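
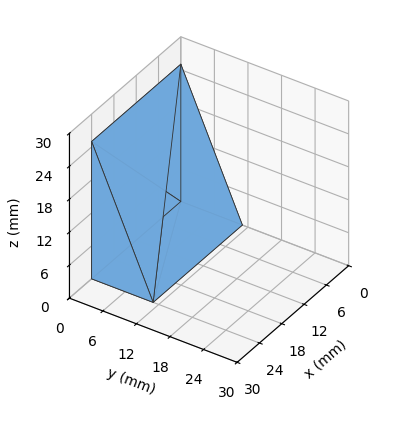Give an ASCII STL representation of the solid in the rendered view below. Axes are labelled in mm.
Reading the render: the shape is a wedge (ramp): 24 × 11 mm base, rising to 25 mm along the y=0 edge and sloping linearly to z=0 at y=11 (dimensions read to the nearest mm from the axis ticks). For the STL, each face is triangulated and given an outward normal.

solid part
  facet normal 0.0000 0.0000 -1.0000
    outer loop
      vertex 24.000 11.000 0.000
      vertex 24.000 0.000 0.000
      vertex 0.000 0.000 0.000
    endloop
  endfacet
  facet normal 0.0000 0.0000 -1.0000
    outer loop
      vertex 0.000 11.000 0.000
      vertex 24.000 11.000 0.000
      vertex 0.000 0.000 0.000
    endloop
  endfacet
  facet normal 0.0000 -1.0000 0.0000
    outer loop
      vertex 0.000 0.000 0.000
      vertex 24.000 0.000 0.000
      vertex 24.000 0.000 25.000
    endloop
  endfacet
  facet normal 0.0000 -1.0000 0.0000
    outer loop
      vertex 0.000 0.000 0.000
      vertex 24.000 0.000 25.000
      vertex 0.000 0.000 25.000
    endloop
  endfacet
  facet normal 0.0000 0.9153 0.4027
    outer loop
      vertex 0.000 0.000 25.000
      vertex 24.000 0.000 25.000
      vertex 24.000 11.000 0.000
    endloop
  endfacet
  facet normal 0.0000 0.9153 0.4027
    outer loop
      vertex 0.000 0.000 25.000
      vertex 24.000 11.000 0.000
      vertex 0.000 11.000 0.000
    endloop
  endfacet
  facet normal -1.0000 0.0000 0.0000
    outer loop
      vertex 0.000 0.000 25.000
      vertex 0.000 11.000 0.000
      vertex 0.000 0.000 0.000
    endloop
  endfacet
  facet normal 1.0000 0.0000 0.0000
    outer loop
      vertex 24.000 0.000 0.000
      vertex 24.000 11.000 0.000
      vertex 24.000 0.000 25.000
    endloop
  endfacet
endsolid part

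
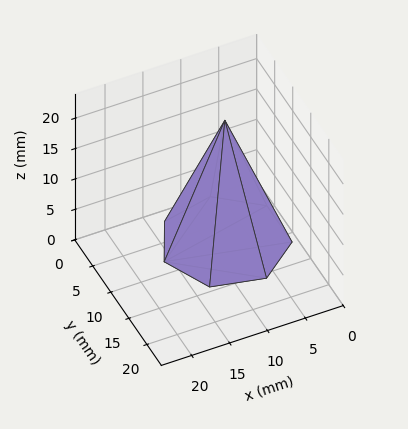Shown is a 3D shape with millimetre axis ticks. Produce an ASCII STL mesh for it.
Reading the render: the shape is a regular 7-sided pyramid, base circumscribed radius ≈ 8 mm, apex at z ≈ 20 mm (dimensions read to the nearest mm from the axis ticks). For the STL, each face is triangulated and given an outward normal.

solid part
  facet normal 0.0000 0.0000 -1.0000
    outer loop
      vertex 6.22 15.80 0.00
      vertex 12.99 14.25 0.00
      vertex 16.00 8.00 0.00
    endloop
  endfacet
  facet normal 0.0000 0.0000 -1.0000
    outer loop
      vertex 0.79 11.47 0.00
      vertex 6.22 15.80 0.00
      vertex 16.00 8.00 0.00
    endloop
  endfacet
  facet normal 0.0000 0.0000 -1.0000
    outer loop
      vertex 0.79 4.53 0.00
      vertex 0.79 11.47 0.00
      vertex 16.00 8.00 0.00
    endloop
  endfacet
  facet normal 0.0000 0.0000 -1.0000
    outer loop
      vertex 6.22 0.20 0.00
      vertex 0.79 4.53 0.00
      vertex 16.00 8.00 0.00
    endloop
  endfacet
  facet normal 0.0000 0.0000 -1.0000
    outer loop
      vertex 12.99 1.75 0.00
      vertex 6.22 0.20 0.00
      vertex 16.00 8.00 0.00
    endloop
  endfacet
  facet normal 0.8476 0.4082 0.3390
    outer loop
      vertex 16.00 8.00 0.00
      vertex 12.99 14.25 0.00
      vertex 8.00 8.00 20.00
    endloop
  endfacet
  facet normal 0.2100 0.9171 0.3390
    outer loop
      vertex 12.99 14.25 0.00
      vertex 6.22 15.80 0.00
      vertex 8.00 8.00 20.00
    endloop
  endfacet
  facet normal -0.5865 0.7355 0.3391
    outer loop
      vertex 6.22 15.80 0.00
      vertex 0.79 11.47 0.00
      vertex 8.00 8.00 20.00
    endloop
  endfacet
  facet normal -0.9407 0.0000 0.3391
    outer loop
      vertex 0.79 11.47 0.00
      vertex 0.79 4.53 0.00
      vertex 8.00 8.00 20.00
    endloop
  endfacet
  facet normal -0.5865 -0.7355 0.3391
    outer loop
      vertex 0.79 4.53 0.00
      vertex 6.22 0.20 0.00
      vertex 8.00 8.00 20.00
    endloop
  endfacet
  facet normal 0.2100 -0.9171 0.3390
    outer loop
      vertex 6.22 0.20 0.00
      vertex 12.99 1.75 0.00
      vertex 8.00 8.00 20.00
    endloop
  endfacet
  facet normal 0.8476 -0.4082 0.3390
    outer loop
      vertex 12.99 1.75 0.00
      vertex 16.00 8.00 0.00
      vertex 8.00 8.00 20.00
    endloop
  endfacet
endsolid part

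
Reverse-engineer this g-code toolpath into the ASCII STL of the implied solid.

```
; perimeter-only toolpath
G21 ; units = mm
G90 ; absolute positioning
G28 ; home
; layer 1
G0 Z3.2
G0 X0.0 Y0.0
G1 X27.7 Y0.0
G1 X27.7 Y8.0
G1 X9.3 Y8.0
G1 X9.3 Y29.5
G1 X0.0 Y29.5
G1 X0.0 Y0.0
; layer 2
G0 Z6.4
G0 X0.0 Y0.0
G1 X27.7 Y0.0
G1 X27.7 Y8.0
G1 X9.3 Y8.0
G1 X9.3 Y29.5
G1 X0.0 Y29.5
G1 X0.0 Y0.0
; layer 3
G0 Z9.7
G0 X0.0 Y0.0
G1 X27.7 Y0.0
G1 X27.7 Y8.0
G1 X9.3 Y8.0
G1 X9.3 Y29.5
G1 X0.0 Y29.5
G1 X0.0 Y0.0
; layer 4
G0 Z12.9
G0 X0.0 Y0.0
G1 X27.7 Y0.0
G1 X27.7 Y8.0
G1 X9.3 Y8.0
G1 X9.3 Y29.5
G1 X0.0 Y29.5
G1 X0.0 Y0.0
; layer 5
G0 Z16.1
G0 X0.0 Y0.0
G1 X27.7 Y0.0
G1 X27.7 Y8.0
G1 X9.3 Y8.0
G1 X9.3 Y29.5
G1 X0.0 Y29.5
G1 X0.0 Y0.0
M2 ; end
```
solid part
  facet normal 0.0000 0.0000 -1.0000
    outer loop
      vertex 27.7 8.0 0.0
      vertex 27.7 0.0 0.0
      vertex 0.0 0.0 0.0
    endloop
  endfacet
  facet normal 0.0000 0.0000 -1.0000
    outer loop
      vertex 9.3 8.0 0.0
      vertex 27.7 8.0 0.0
      vertex 0.0 0.0 0.0
    endloop
  endfacet
  facet normal 0.0000 0.0000 -1.0000
    outer loop
      vertex 9.3 29.5 0.0
      vertex 9.3 8.0 0.0
      vertex 0.0 0.0 0.0
    endloop
  endfacet
  facet normal 0.0000 0.0000 -1.0000
    outer loop
      vertex 0.0 29.5 0.0
      vertex 9.3 29.5 0.0
      vertex 0.0 0.0 0.0
    endloop
  endfacet
  facet normal 0.0000 0.0000 1.0000
    outer loop
      vertex 0.0 0.0 16.1
      vertex 27.7 0.0 16.1
      vertex 27.7 8.0 16.1
    endloop
  endfacet
  facet normal 0.0000 0.0000 1.0000
    outer loop
      vertex 0.0 0.0 16.1
      vertex 27.7 8.0 16.1
      vertex 9.3 8.0 16.1
    endloop
  endfacet
  facet normal 0.0000 0.0000 1.0000
    outer loop
      vertex 0.0 0.0 16.1
      vertex 9.3 8.0 16.1
      vertex 9.3 29.5 16.1
    endloop
  endfacet
  facet normal 0.0000 0.0000 1.0000
    outer loop
      vertex 0.0 0.0 16.1
      vertex 9.3 29.5 16.1
      vertex 0.0 29.5 16.1
    endloop
  endfacet
  facet normal 0.0000 -1.0000 0.0000
    outer loop
      vertex 0.0 0.0 0.0
      vertex 27.7 0.0 0.0
      vertex 27.7 0.0 16.1
    endloop
  endfacet
  facet normal 0.0000 -1.0000 0.0000
    outer loop
      vertex 0.0 0.0 0.0
      vertex 27.7 0.0 16.1
      vertex 0.0 0.0 16.1
    endloop
  endfacet
  facet normal 1.0000 0.0000 0.0000
    outer loop
      vertex 27.7 0.0 0.0
      vertex 27.7 8.0 0.0
      vertex 27.7 8.0 16.1
    endloop
  endfacet
  facet normal 1.0000 0.0000 0.0000
    outer loop
      vertex 27.7 0.0 0.0
      vertex 27.7 8.0 16.1
      vertex 27.7 0.0 16.1
    endloop
  endfacet
  facet normal 0.0000 1.0000 0.0000
    outer loop
      vertex 27.7 8.0 0.0
      vertex 9.3 8.0 0.0
      vertex 9.3 8.0 16.1
    endloop
  endfacet
  facet normal 0.0000 1.0000 0.0000
    outer loop
      vertex 27.7 8.0 0.0
      vertex 9.3 8.0 16.1
      vertex 27.7 8.0 16.1
    endloop
  endfacet
  facet normal 1.0000 0.0000 0.0000
    outer loop
      vertex 9.3 8.0 0.0
      vertex 9.3 29.5 0.0
      vertex 9.3 29.5 16.1
    endloop
  endfacet
  facet normal 1.0000 0.0000 0.0000
    outer loop
      vertex 9.3 8.0 0.0
      vertex 9.3 29.5 16.1
      vertex 9.3 8.0 16.1
    endloop
  endfacet
  facet normal 0.0000 1.0000 0.0000
    outer loop
      vertex 9.3 29.5 0.0
      vertex 0.0 29.5 0.0
      vertex 0.0 29.5 16.1
    endloop
  endfacet
  facet normal 0.0000 1.0000 0.0000
    outer loop
      vertex 9.3 29.5 0.0
      vertex 0.0 29.5 16.1
      vertex 9.3 29.5 16.1
    endloop
  endfacet
  facet normal -1.0000 0.0000 0.0000
    outer loop
      vertex 0.0 29.5 0.0
      vertex 0.0 0.0 0.0
      vertex 0.0 0.0 16.1
    endloop
  endfacet
  facet normal -1.0000 0.0000 0.0000
    outer loop
      vertex 0.0 29.5 0.0
      vertex 0.0 0.0 16.1
      vertex 0.0 29.5 16.1
    endloop
  endfacet
endsolid part

The G0 Z moves step by Δz≈3.2 mm. Every layer's G1 loop is the same polygon, so the solid is a straight extrusion of it from z=0 to z≈16.1. Closing with flat bottom and top caps and triangulating gives 20 facets — an L-shaped prism: outer 27.7 × 29.5 mm, arm thicknesses ≈ 8 mm (horizontal) and 9.3 mm (vertical), extruded 16.1 mm in z.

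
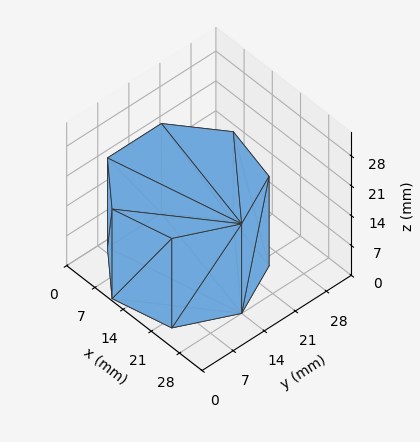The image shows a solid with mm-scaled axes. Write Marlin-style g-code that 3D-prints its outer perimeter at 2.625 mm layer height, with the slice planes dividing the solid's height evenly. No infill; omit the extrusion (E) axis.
Reading the render: the shape is a regular 7-sided prism (a cylinder approximated with 7 flat sides), circumscribed radius ≈ 14 mm, height ≈ 21 mm (dimensions read to the nearest mm from the axis ticks). For the g-code, the solid's height is divided into equal slices at the stated Δz and each level perimeter traced with G1 moves after a G0 lift.

; perimeter-only toolpath
G21 ; units = mm
G90 ; absolute positioning
G28 ; home
; layer 1
G0 Z2.625
G0 X28.000 Y14.000
G1 X22.729 Y24.946
G1 X10.885 Y27.649
G1 X1.386 Y20.074
G1 X1.386 Y7.926
G1 X10.885 Y0.351
G1 X22.729 Y3.054
G1 X28.000 Y14.000
; layer 2
G0 Z5.250
G0 X28.000 Y14.000
G1 X22.729 Y24.946
G1 X10.885 Y27.649
G1 X1.386 Y20.074
G1 X1.386 Y7.926
G1 X10.885 Y0.351
G1 X22.729 Y3.054
G1 X28.000 Y14.000
; layer 3
G0 Z7.875
G0 X28.000 Y14.000
G1 X22.729 Y24.946
G1 X10.885 Y27.649
G1 X1.386 Y20.074
G1 X1.386 Y7.926
G1 X10.885 Y0.351
G1 X22.729 Y3.054
G1 X28.000 Y14.000
; layer 4
G0 Z10.500
G0 X28.000 Y14.000
G1 X22.729 Y24.946
G1 X10.885 Y27.649
G1 X1.386 Y20.074
G1 X1.386 Y7.926
G1 X10.885 Y0.351
G1 X22.729 Y3.054
G1 X28.000 Y14.000
; layer 5
G0 Z13.125
G0 X28.000 Y14.000
G1 X22.729 Y24.946
G1 X10.885 Y27.649
G1 X1.386 Y20.074
G1 X1.386 Y7.926
G1 X10.885 Y0.351
G1 X22.729 Y3.054
G1 X28.000 Y14.000
; layer 6
G0 Z15.750
G0 X28.000 Y14.000
G1 X22.729 Y24.946
G1 X10.885 Y27.649
G1 X1.386 Y20.074
G1 X1.386 Y7.926
G1 X10.885 Y0.351
G1 X22.729 Y3.054
G1 X28.000 Y14.000
; layer 7
G0 Z18.375
G0 X28.000 Y14.000
G1 X22.729 Y24.946
G1 X10.885 Y27.649
G1 X1.386 Y20.074
G1 X1.386 Y7.926
G1 X10.885 Y0.351
G1 X22.729 Y3.054
G1 X28.000 Y14.000
; layer 8
G0 Z21.000
G0 X28.000 Y14.000
G1 X22.729 Y24.946
G1 X10.885 Y27.649
G1 X1.386 Y20.074
G1 X1.386 Y7.926
G1 X10.885 Y0.351
G1 X22.729 Y3.054
G1 X28.000 Y14.000
M2 ; end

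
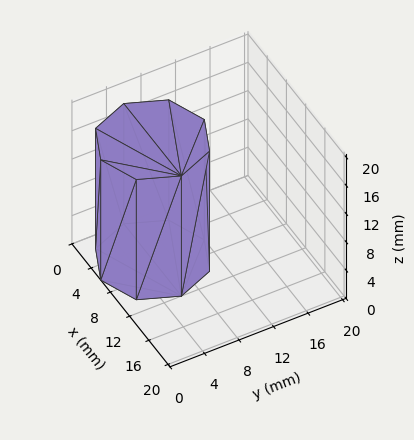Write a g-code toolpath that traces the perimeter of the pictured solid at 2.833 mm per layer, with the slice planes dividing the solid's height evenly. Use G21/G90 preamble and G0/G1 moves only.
Reading the render: the shape is a regular 8-sided prism (a cylinder approximated with 8 flat sides), circumscribed radius ≈ 6 mm, height ≈ 17 mm (dimensions read to the nearest mm from the axis ticks). For the g-code, the solid's height is divided into equal slices at the stated Δz and each level perimeter traced with G1 moves after a G0 lift.

; perimeter-only toolpath
G21 ; units = mm
G90 ; absolute positioning
G28 ; home
; layer 1
G0 Z2.833
G0 X12.000 Y6.000
G1 X10.243 Y10.243
G1 X6.000 Y12.000
G1 X1.757 Y10.243
G1 X0.000 Y6.000
G1 X1.757 Y1.757
G1 X6.000 Y0.000
G1 X10.243 Y1.757
G1 X12.000 Y6.000
; layer 2
G0 Z5.667
G0 X12.000 Y6.000
G1 X10.243 Y10.243
G1 X6.000 Y12.000
G1 X1.757 Y10.243
G1 X0.000 Y6.000
G1 X1.757 Y1.757
G1 X6.000 Y0.000
G1 X10.243 Y1.757
G1 X12.000 Y6.000
; layer 3
G0 Z8.500
G0 X12.000 Y6.000
G1 X10.243 Y10.243
G1 X6.000 Y12.000
G1 X1.757 Y10.243
G1 X0.000 Y6.000
G1 X1.757 Y1.757
G1 X6.000 Y0.000
G1 X10.243 Y1.757
G1 X12.000 Y6.000
; layer 4
G0 Z11.333
G0 X12.000 Y6.000
G1 X10.243 Y10.243
G1 X6.000 Y12.000
G1 X1.757 Y10.243
G1 X0.000 Y6.000
G1 X1.757 Y1.757
G1 X6.000 Y0.000
G1 X10.243 Y1.757
G1 X12.000 Y6.000
; layer 5
G0 Z14.167
G0 X12.000 Y6.000
G1 X10.243 Y10.243
G1 X6.000 Y12.000
G1 X1.757 Y10.243
G1 X0.000 Y6.000
G1 X1.757 Y1.757
G1 X6.000 Y0.000
G1 X10.243 Y1.757
G1 X12.000 Y6.000
; layer 6
G0 Z17.000
G0 X12.000 Y6.000
G1 X10.243 Y10.243
G1 X6.000 Y12.000
G1 X1.757 Y10.243
G1 X0.000 Y6.000
G1 X1.757 Y1.757
G1 X6.000 Y0.000
G1 X10.243 Y1.757
G1 X12.000 Y6.000
M2 ; end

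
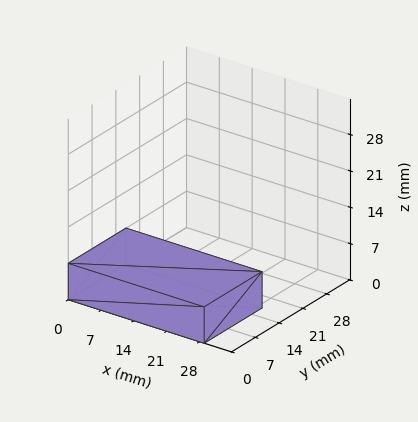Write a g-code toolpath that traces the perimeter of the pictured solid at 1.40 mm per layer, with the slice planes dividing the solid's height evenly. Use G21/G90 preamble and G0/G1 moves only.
Reading the render: the shape is a rectangular box, roughly 29 × 17 mm footprint and 7 mm tall (dimensions read to the nearest mm from the axis ticks). For the g-code, the solid's height is divided into equal slices at the stated Δz and each level perimeter traced with G1 moves after a G0 lift.

; perimeter-only toolpath
G21 ; units = mm
G90 ; absolute positioning
G28 ; home
; layer 1
G0 Z1.40
G0 X0.00 Y0.00
G1 X29.00 Y0.00
G1 X29.00 Y17.00
G1 X0.00 Y17.00
G1 X0.00 Y0.00
; layer 2
G0 Z2.80
G0 X0.00 Y0.00
G1 X29.00 Y0.00
G1 X29.00 Y17.00
G1 X0.00 Y17.00
G1 X0.00 Y0.00
; layer 3
G0 Z4.20
G0 X0.00 Y0.00
G1 X29.00 Y0.00
G1 X29.00 Y17.00
G1 X0.00 Y17.00
G1 X0.00 Y0.00
; layer 4
G0 Z5.60
G0 X0.00 Y0.00
G1 X29.00 Y0.00
G1 X29.00 Y17.00
G1 X0.00 Y17.00
G1 X0.00 Y0.00
; layer 5
G0 Z7.00
G0 X0.00 Y0.00
G1 X29.00 Y0.00
G1 X29.00 Y17.00
G1 X0.00 Y17.00
G1 X0.00 Y0.00
M2 ; end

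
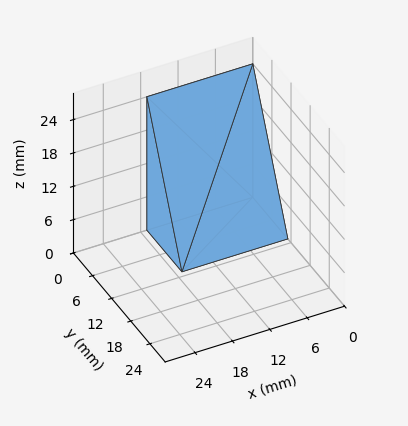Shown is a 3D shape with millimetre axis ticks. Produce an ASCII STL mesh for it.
Reading the render: the shape is a wedge (ramp): 17 × 11 mm base, rising to 24 mm along the y=0 edge and sloping linearly to z=0 at y=11 (dimensions read to the nearest mm from the axis ticks). For the STL, each face is triangulated and given an outward normal.

solid part
  facet normal 0.0000 0.0000 -1.0000
    outer loop
      vertex 17.0 11.0 0.0
      vertex 17.0 0.0 0.0
      vertex 0.0 0.0 0.0
    endloop
  endfacet
  facet normal 0.0000 0.0000 -1.0000
    outer loop
      vertex 0.0 11.0 0.0
      vertex 17.0 11.0 0.0
      vertex 0.0 0.0 0.0
    endloop
  endfacet
  facet normal 0.0000 -1.0000 0.0000
    outer loop
      vertex 0.0 0.0 0.0
      vertex 17.0 0.0 0.0
      vertex 17.0 0.0 24.0
    endloop
  endfacet
  facet normal 0.0000 -1.0000 0.0000
    outer loop
      vertex 0.0 0.0 0.0
      vertex 17.0 0.0 24.0
      vertex 0.0 0.0 24.0
    endloop
  endfacet
  facet normal 0.0000 0.9091 0.4167
    outer loop
      vertex 0.0 0.0 24.0
      vertex 17.0 0.0 24.0
      vertex 17.0 11.0 0.0
    endloop
  endfacet
  facet normal 0.0000 0.9091 0.4167
    outer loop
      vertex 0.0 0.0 24.0
      vertex 17.0 11.0 0.0
      vertex 0.0 11.0 0.0
    endloop
  endfacet
  facet normal -1.0000 0.0000 0.0000
    outer loop
      vertex 0.0 0.0 24.0
      vertex 0.0 11.0 0.0
      vertex 0.0 0.0 0.0
    endloop
  endfacet
  facet normal 1.0000 0.0000 0.0000
    outer loop
      vertex 17.0 0.0 0.0
      vertex 17.0 11.0 0.0
      vertex 17.0 0.0 24.0
    endloop
  endfacet
endsolid part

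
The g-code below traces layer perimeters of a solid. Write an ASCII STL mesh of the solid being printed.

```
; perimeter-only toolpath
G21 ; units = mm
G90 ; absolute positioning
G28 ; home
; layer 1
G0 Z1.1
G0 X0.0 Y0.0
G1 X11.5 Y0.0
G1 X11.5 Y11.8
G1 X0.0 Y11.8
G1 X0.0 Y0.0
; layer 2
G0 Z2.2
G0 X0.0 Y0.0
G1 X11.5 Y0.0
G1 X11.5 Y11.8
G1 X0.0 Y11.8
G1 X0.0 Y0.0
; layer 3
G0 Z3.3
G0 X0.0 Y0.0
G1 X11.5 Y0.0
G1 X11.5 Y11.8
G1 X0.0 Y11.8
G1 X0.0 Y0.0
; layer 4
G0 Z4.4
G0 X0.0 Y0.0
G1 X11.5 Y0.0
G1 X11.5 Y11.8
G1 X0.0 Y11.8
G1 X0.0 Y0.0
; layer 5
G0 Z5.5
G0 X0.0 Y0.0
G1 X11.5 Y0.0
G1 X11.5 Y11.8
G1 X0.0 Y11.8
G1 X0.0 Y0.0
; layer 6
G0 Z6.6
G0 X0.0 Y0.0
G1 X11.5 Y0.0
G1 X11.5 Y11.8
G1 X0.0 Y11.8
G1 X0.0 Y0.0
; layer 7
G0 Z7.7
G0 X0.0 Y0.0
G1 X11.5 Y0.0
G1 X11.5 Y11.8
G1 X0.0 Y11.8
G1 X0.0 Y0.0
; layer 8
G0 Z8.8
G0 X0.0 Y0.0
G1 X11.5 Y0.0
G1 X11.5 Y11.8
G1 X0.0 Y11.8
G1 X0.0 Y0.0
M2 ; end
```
solid part
  facet normal 0.0000 0.0000 -1.0000
    outer loop
      vertex 11.5 11.8 0.0
      vertex 11.5 0.0 0.0
      vertex 0.0 0.0 0.0
    endloop
  endfacet
  facet normal 0.0000 0.0000 -1.0000
    outer loop
      vertex 0.0 11.8 0.0
      vertex 11.5 11.8 0.0
      vertex 0.0 0.0 0.0
    endloop
  endfacet
  facet normal 0.0000 0.0000 1.0000
    outer loop
      vertex 0.0 0.0 8.8
      vertex 11.5 0.0 8.8
      vertex 11.5 11.8 8.8
    endloop
  endfacet
  facet normal 0.0000 0.0000 1.0000
    outer loop
      vertex 0.0 0.0 8.8
      vertex 11.5 11.8 8.8
      vertex 0.0 11.8 8.8
    endloop
  endfacet
  facet normal 0.0000 -1.0000 0.0000
    outer loop
      vertex 0.0 0.0 0.0
      vertex 11.5 0.0 0.0
      vertex 11.5 0.0 8.8
    endloop
  endfacet
  facet normal 0.0000 -1.0000 0.0000
    outer loop
      vertex 0.0 0.0 0.0
      vertex 11.5 0.0 8.8
      vertex 0.0 0.0 8.8
    endloop
  endfacet
  facet normal 0.0000 1.0000 0.0000
    outer loop
      vertex 11.5 11.8 8.8
      vertex 11.5 11.8 0.0
      vertex 0.0 11.8 0.0
    endloop
  endfacet
  facet normal 0.0000 1.0000 0.0000
    outer loop
      vertex 0.0 11.8 8.8
      vertex 11.5 11.8 8.8
      vertex 0.0 11.8 0.0
    endloop
  endfacet
  facet normal -1.0000 0.0000 0.0000
    outer loop
      vertex 0.0 11.8 8.8
      vertex 0.0 11.8 0.0
      vertex 0.0 0.0 0.0
    endloop
  endfacet
  facet normal -1.0000 0.0000 0.0000
    outer loop
      vertex 0.0 0.0 8.8
      vertex 0.0 11.8 8.8
      vertex 0.0 0.0 0.0
    endloop
  endfacet
  facet normal 1.0000 0.0000 0.0000
    outer loop
      vertex 11.5 0.0 0.0
      vertex 11.5 11.8 0.0
      vertex 11.5 11.8 8.8
    endloop
  endfacet
  facet normal 1.0000 0.0000 0.0000
    outer loop
      vertex 11.5 0.0 0.0
      vertex 11.5 11.8 8.8
      vertex 11.5 0.0 8.8
    endloop
  endfacet
endsolid part

The G0 Z moves step by Δz≈1.1 mm. Every layer's G1 loop is the same polygon, so the solid is a straight extrusion of it from z=0 to z≈8.8. Closing with flat bottom and top caps and triangulating gives 12 facets — a rectangular box, roughly 11.5 × 11.8 mm footprint and 8.8 mm tall.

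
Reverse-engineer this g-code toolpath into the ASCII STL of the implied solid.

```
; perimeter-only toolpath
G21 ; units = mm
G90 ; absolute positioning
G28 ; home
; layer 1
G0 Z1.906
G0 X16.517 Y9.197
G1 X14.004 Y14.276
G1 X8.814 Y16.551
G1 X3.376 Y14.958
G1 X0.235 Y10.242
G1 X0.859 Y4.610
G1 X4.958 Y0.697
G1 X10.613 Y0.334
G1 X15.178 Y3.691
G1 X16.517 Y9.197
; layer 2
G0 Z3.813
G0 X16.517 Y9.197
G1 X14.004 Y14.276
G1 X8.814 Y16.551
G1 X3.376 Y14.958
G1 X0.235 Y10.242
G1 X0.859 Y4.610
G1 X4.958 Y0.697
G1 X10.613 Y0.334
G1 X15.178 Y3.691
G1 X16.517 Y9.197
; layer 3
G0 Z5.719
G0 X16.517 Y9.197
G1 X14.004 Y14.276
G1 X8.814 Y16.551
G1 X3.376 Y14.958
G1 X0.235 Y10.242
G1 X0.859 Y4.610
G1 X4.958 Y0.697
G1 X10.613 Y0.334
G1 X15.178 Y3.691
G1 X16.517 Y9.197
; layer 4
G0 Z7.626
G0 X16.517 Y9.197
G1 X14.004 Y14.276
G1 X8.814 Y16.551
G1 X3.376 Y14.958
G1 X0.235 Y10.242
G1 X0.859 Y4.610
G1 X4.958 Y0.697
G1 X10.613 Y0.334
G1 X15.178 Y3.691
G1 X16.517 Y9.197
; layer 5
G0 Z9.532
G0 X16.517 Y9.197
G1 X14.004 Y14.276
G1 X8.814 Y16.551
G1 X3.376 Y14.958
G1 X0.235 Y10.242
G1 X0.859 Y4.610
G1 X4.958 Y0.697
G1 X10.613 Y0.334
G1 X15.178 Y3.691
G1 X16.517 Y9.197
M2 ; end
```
solid part
  facet normal 0.0000 0.0000 -1.0000
    outer loop
      vertex 8.814 16.551 0.000
      vertex 14.004 14.276 0.000
      vertex 16.517 9.197 0.000
    endloop
  endfacet
  facet normal 0.0000 0.0000 -1.0000
    outer loop
      vertex 3.376 14.958 0.000
      vertex 8.814 16.551 0.000
      vertex 16.517 9.197 0.000
    endloop
  endfacet
  facet normal 0.0000 0.0000 -1.0000
    outer loop
      vertex 0.235 10.242 0.000
      vertex 3.376 14.958 0.000
      vertex 16.517 9.197 0.000
    endloop
  endfacet
  facet normal 0.0000 0.0000 -1.0000
    outer loop
      vertex 0.859 4.610 0.000
      vertex 0.235 10.242 0.000
      vertex 16.517 9.197 0.000
    endloop
  endfacet
  facet normal 0.0000 0.0000 -1.0000
    outer loop
      vertex 4.958 0.697 0.000
      vertex 0.859 4.610 0.000
      vertex 16.517 9.197 0.000
    endloop
  endfacet
  facet normal 0.0000 0.0000 -1.0000
    outer loop
      vertex 10.613 0.334 0.000
      vertex 4.958 0.697 0.000
      vertex 16.517 9.197 0.000
    endloop
  endfacet
  facet normal 0.0000 0.0000 -1.0000
    outer loop
      vertex 15.178 3.691 0.000
      vertex 10.613 0.334 0.000
      vertex 16.517 9.197 0.000
    endloop
  endfacet
  facet normal 0.0000 0.0000 1.0000
    outer loop
      vertex 16.517 9.197 9.532
      vertex 14.004 14.276 9.532
      vertex 8.814 16.551 9.532
    endloop
  endfacet
  facet normal 0.0000 0.0000 1.0000
    outer loop
      vertex 16.517 9.197 9.532
      vertex 8.814 16.551 9.532
      vertex 3.376 14.958 9.532
    endloop
  endfacet
  facet normal 0.0000 0.0000 1.0000
    outer loop
      vertex 16.517 9.197 9.532
      vertex 3.376 14.958 9.532
      vertex 0.235 10.242 9.532
    endloop
  endfacet
  facet normal 0.0000 0.0000 1.0000
    outer loop
      vertex 16.517 9.197 9.532
      vertex 0.235 10.242 9.532
      vertex 0.859 4.610 9.532
    endloop
  endfacet
  facet normal 0.0000 0.0000 1.0000
    outer loop
      vertex 16.517 9.197 9.532
      vertex 0.859 4.610 9.532
      vertex 4.958 0.697 9.532
    endloop
  endfacet
  facet normal 0.0000 0.0000 1.0000
    outer loop
      vertex 16.517 9.197 9.532
      vertex 4.958 0.697 9.532
      vertex 10.613 0.334 9.532
    endloop
  endfacet
  facet normal 0.0000 0.0000 1.0000
    outer loop
      vertex 16.517 9.197 9.532
      vertex 10.613 0.334 9.532
      vertex 15.178 3.691 9.532
    endloop
  endfacet
  facet normal 0.8963 0.4435 0.0000
    outer loop
      vertex 16.517 9.197 0.000
      vertex 14.004 14.276 0.000
      vertex 14.004 14.276 9.532
    endloop
  endfacet
  facet normal 0.8963 0.4435 0.0000
    outer loop
      vertex 16.517 9.197 0.000
      vertex 14.004 14.276 9.532
      vertex 16.517 9.197 9.532
    endloop
  endfacet
  facet normal 0.4015 0.9159 0.0000
    outer loop
      vertex 14.004 14.276 0.000
      vertex 8.814 16.551 0.000
      vertex 8.814 16.551 9.532
    endloop
  endfacet
  facet normal 0.4015 0.9159 0.0000
    outer loop
      vertex 14.004 14.276 0.000
      vertex 8.814 16.551 9.532
      vertex 14.004 14.276 9.532
    endloop
  endfacet
  facet normal -0.2811 0.9597 0.0000
    outer loop
      vertex 8.814 16.551 0.000
      vertex 3.376 14.958 0.000
      vertex 3.376 14.958 9.532
    endloop
  endfacet
  facet normal -0.2811 0.9597 0.0000
    outer loop
      vertex 8.814 16.551 0.000
      vertex 3.376 14.958 9.532
      vertex 8.814 16.551 9.532
    endloop
  endfacet
  facet normal -0.8323 0.5543 0.0000
    outer loop
      vertex 3.376 14.958 0.000
      vertex 0.235 10.242 0.000
      vertex 0.235 10.242 9.532
    endloop
  endfacet
  facet normal -0.8323 0.5543 0.0000
    outer loop
      vertex 3.376 14.958 0.000
      vertex 0.235 10.242 9.532
      vertex 3.376 14.958 9.532
    endloop
  endfacet
  facet normal -0.9939 -0.1101 0.0000
    outer loop
      vertex 0.235 10.242 0.000
      vertex 0.859 4.610 0.000
      vertex 0.859 4.610 9.532
    endloop
  endfacet
  facet normal -0.9939 -0.1101 0.0000
    outer loop
      vertex 0.235 10.242 0.000
      vertex 0.859 4.610 9.532
      vertex 0.235 10.242 9.532
    endloop
  endfacet
  facet normal -0.6905 -0.7233 0.0000
    outer loop
      vertex 0.859 4.610 0.000
      vertex 4.958 0.697 0.000
      vertex 4.958 0.697 9.532
    endloop
  endfacet
  facet normal -0.6905 -0.7233 0.0000
    outer loop
      vertex 0.859 4.610 0.000
      vertex 4.958 0.697 9.532
      vertex 0.859 4.610 9.532
    endloop
  endfacet
  facet normal -0.0641 -0.9979 0.0000
    outer loop
      vertex 4.958 0.697 0.000
      vertex 10.613 0.334 0.000
      vertex 10.613 0.334 9.532
    endloop
  endfacet
  facet normal -0.0641 -0.9979 0.0000
    outer loop
      vertex 4.958 0.697 0.000
      vertex 10.613 0.334 9.532
      vertex 4.958 0.697 9.532
    endloop
  endfacet
  facet normal 0.5924 -0.8056 0.0000
    outer loop
      vertex 10.613 0.334 0.000
      vertex 15.178 3.691 0.000
      vertex 15.178 3.691 9.532
    endloop
  endfacet
  facet normal 0.5924 -0.8056 0.0000
    outer loop
      vertex 10.613 0.334 0.000
      vertex 15.178 3.691 9.532
      vertex 10.613 0.334 9.532
    endloop
  endfacet
  facet normal 0.9717 -0.2363 0.0000
    outer loop
      vertex 15.178 3.691 0.000
      vertex 16.517 9.197 0.000
      vertex 16.517 9.197 9.532
    endloop
  endfacet
  facet normal 0.9717 -0.2363 0.0000
    outer loop
      vertex 15.178 3.691 0.000
      vertex 16.517 9.197 9.532
      vertex 15.178 3.691 9.532
    endloop
  endfacet
endsolid part

The G0 Z moves step by Δz≈1.906 mm. Every layer's G1 loop is the same polygon, so the solid is a straight extrusion of it from z=0 to z≈9.53. Closing with flat bottom and top caps and triangulating gives 32 facets — a regular 9-sided prism (a cylinder approximated with 9 flat sides), circumscribed radius ≈ 8.28 mm, height ≈ 9.53 mm.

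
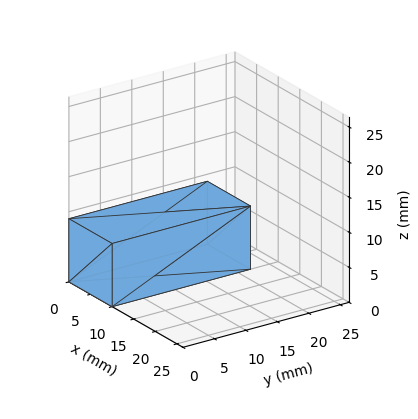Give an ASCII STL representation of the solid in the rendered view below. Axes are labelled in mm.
Reading the render: the shape is a rectangular box, roughly 10 × 22 mm footprint and 9 mm tall (dimensions read to the nearest mm from the axis ticks). For the STL, each face is triangulated and given an outward normal.

solid part
  facet normal 0.0000 0.0000 -1.0000
    outer loop
      vertex 10.000 22.000 0.000
      vertex 10.000 0.000 0.000
      vertex 0.000 0.000 0.000
    endloop
  endfacet
  facet normal 0.0000 0.0000 -1.0000
    outer loop
      vertex 0.000 22.000 0.000
      vertex 10.000 22.000 0.000
      vertex 0.000 0.000 0.000
    endloop
  endfacet
  facet normal 0.0000 0.0000 1.0000
    outer loop
      vertex 0.000 0.000 9.000
      vertex 10.000 0.000 9.000
      vertex 10.000 22.000 9.000
    endloop
  endfacet
  facet normal 0.0000 0.0000 1.0000
    outer loop
      vertex 0.000 0.000 9.000
      vertex 10.000 22.000 9.000
      vertex 0.000 22.000 9.000
    endloop
  endfacet
  facet normal 0.0000 -1.0000 0.0000
    outer loop
      vertex 0.000 0.000 0.000
      vertex 10.000 0.000 0.000
      vertex 10.000 0.000 9.000
    endloop
  endfacet
  facet normal 0.0000 -1.0000 0.0000
    outer loop
      vertex 0.000 0.000 0.000
      vertex 10.000 0.000 9.000
      vertex 0.000 0.000 9.000
    endloop
  endfacet
  facet normal 0.0000 1.0000 0.0000
    outer loop
      vertex 10.000 22.000 9.000
      vertex 10.000 22.000 0.000
      vertex 0.000 22.000 0.000
    endloop
  endfacet
  facet normal 0.0000 1.0000 0.0000
    outer loop
      vertex 0.000 22.000 9.000
      vertex 10.000 22.000 9.000
      vertex 0.000 22.000 0.000
    endloop
  endfacet
  facet normal -1.0000 0.0000 0.0000
    outer loop
      vertex 0.000 22.000 9.000
      vertex 0.000 22.000 0.000
      vertex 0.000 0.000 0.000
    endloop
  endfacet
  facet normal -1.0000 0.0000 0.0000
    outer loop
      vertex 0.000 0.000 9.000
      vertex 0.000 22.000 9.000
      vertex 0.000 0.000 0.000
    endloop
  endfacet
  facet normal 1.0000 0.0000 0.0000
    outer loop
      vertex 10.000 0.000 0.000
      vertex 10.000 22.000 0.000
      vertex 10.000 22.000 9.000
    endloop
  endfacet
  facet normal 1.0000 0.0000 0.0000
    outer loop
      vertex 10.000 0.000 0.000
      vertex 10.000 22.000 9.000
      vertex 10.000 0.000 9.000
    endloop
  endfacet
endsolid part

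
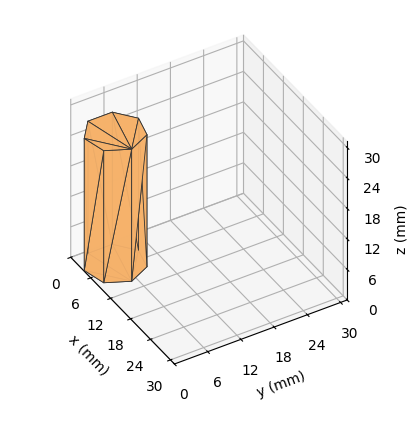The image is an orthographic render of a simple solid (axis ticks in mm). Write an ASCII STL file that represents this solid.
Reading the render: the shape is a regular 7-sided prism (a cylinder approximated with 7 flat sides), circumscribed radius ≈ 5 mm, height ≈ 26 mm (dimensions read to the nearest mm from the axis ticks). For the STL, each face is triangulated and given an outward normal.

solid part
  facet normal 0.0000 0.0000 -1.0000
    outer loop
      vertex 3.9 9.9 0.0
      vertex 8.1 8.9 0.0
      vertex 10.0 5.0 0.0
    endloop
  endfacet
  facet normal 0.0000 0.0000 -1.0000
    outer loop
      vertex 0.5 7.2 0.0
      vertex 3.9 9.9 0.0
      vertex 10.0 5.0 0.0
    endloop
  endfacet
  facet normal 0.0000 0.0000 -1.0000
    outer loop
      vertex 0.5 2.8 0.0
      vertex 0.5 7.2 0.0
      vertex 10.0 5.0 0.0
    endloop
  endfacet
  facet normal 0.0000 0.0000 -1.0000
    outer loop
      vertex 3.9 0.1 0.0
      vertex 0.5 2.8 0.0
      vertex 10.0 5.0 0.0
    endloop
  endfacet
  facet normal 0.0000 0.0000 -1.0000
    outer loop
      vertex 8.1 1.1 0.0
      vertex 3.9 0.1 0.0
      vertex 10.0 5.0 0.0
    endloop
  endfacet
  facet normal 0.0000 0.0000 1.0000
    outer loop
      vertex 10.0 5.0 26.0
      vertex 8.1 8.9 26.0
      vertex 3.9 9.9 26.0
    endloop
  endfacet
  facet normal 0.0000 0.0000 1.0000
    outer loop
      vertex 10.0 5.0 26.0
      vertex 3.9 9.9 26.0
      vertex 0.5 7.2 26.0
    endloop
  endfacet
  facet normal 0.0000 0.0000 1.0000
    outer loop
      vertex 10.0 5.0 26.0
      vertex 0.5 7.2 26.0
      vertex 0.5 2.8 26.0
    endloop
  endfacet
  facet normal 0.0000 0.0000 1.0000
    outer loop
      vertex 10.0 5.0 26.0
      vertex 0.5 2.8 26.0
      vertex 3.9 0.1 26.0
    endloop
  endfacet
  facet normal 0.0000 0.0000 1.0000
    outer loop
      vertex 10.0 5.0 26.0
      vertex 3.9 0.1 26.0
      vertex 8.1 1.1 26.0
    endloop
  endfacet
  facet normal 0.8990 0.4380 0.0000
    outer loop
      vertex 10.0 5.0 0.0
      vertex 8.1 8.9 0.0
      vertex 8.1 8.9 26.0
    endloop
  endfacet
  facet normal 0.8990 0.4380 0.0000
    outer loop
      vertex 10.0 5.0 0.0
      vertex 8.1 8.9 26.0
      vertex 10.0 5.0 26.0
    endloop
  endfacet
  facet normal 0.2316 0.9728 0.0000
    outer loop
      vertex 8.1 8.9 0.0
      vertex 3.9 9.9 0.0
      vertex 3.9 9.9 26.0
    endloop
  endfacet
  facet normal 0.2316 0.9728 0.0000
    outer loop
      vertex 8.1 8.9 0.0
      vertex 3.9 9.9 26.0
      vertex 8.1 8.9 26.0
    endloop
  endfacet
  facet normal -0.6219 0.7831 0.0000
    outer loop
      vertex 3.9 9.9 0.0
      vertex 0.5 7.2 0.0
      vertex 0.5 7.2 26.0
    endloop
  endfacet
  facet normal -0.6219 0.7831 0.0000
    outer loop
      vertex 3.9 9.9 0.0
      vertex 0.5 7.2 26.0
      vertex 3.9 9.9 26.0
    endloop
  endfacet
  facet normal -1.0000 0.0000 0.0000
    outer loop
      vertex 0.5 7.2 0.0
      vertex 0.5 2.8 0.0
      vertex 0.5 2.8 26.0
    endloop
  endfacet
  facet normal -1.0000 0.0000 0.0000
    outer loop
      vertex 0.5 7.2 0.0
      vertex 0.5 2.8 26.0
      vertex 0.5 7.2 26.0
    endloop
  endfacet
  facet normal -0.6219 -0.7831 0.0000
    outer loop
      vertex 0.5 2.8 0.0
      vertex 3.9 0.1 0.0
      vertex 3.9 0.1 26.0
    endloop
  endfacet
  facet normal -0.6219 -0.7831 0.0000
    outer loop
      vertex 0.5 2.8 0.0
      vertex 3.9 0.1 26.0
      vertex 0.5 2.8 26.0
    endloop
  endfacet
  facet normal 0.2316 -0.9728 0.0000
    outer loop
      vertex 3.9 0.1 0.0
      vertex 8.1 1.1 0.0
      vertex 8.1 1.1 26.0
    endloop
  endfacet
  facet normal 0.2316 -0.9728 0.0000
    outer loop
      vertex 3.9 0.1 0.0
      vertex 8.1 1.1 26.0
      vertex 3.9 0.1 26.0
    endloop
  endfacet
  facet normal 0.8990 -0.4380 0.0000
    outer loop
      vertex 8.1 1.1 0.0
      vertex 10.0 5.0 0.0
      vertex 10.0 5.0 26.0
    endloop
  endfacet
  facet normal 0.8990 -0.4380 0.0000
    outer loop
      vertex 8.1 1.1 0.0
      vertex 10.0 5.0 26.0
      vertex 8.1 1.1 26.0
    endloop
  endfacet
endsolid part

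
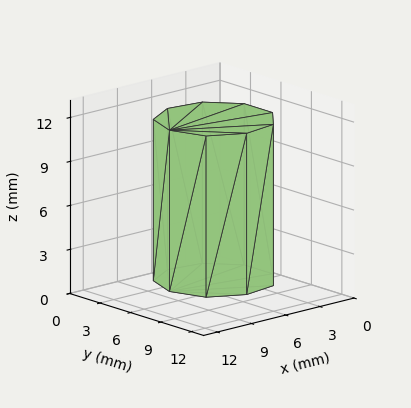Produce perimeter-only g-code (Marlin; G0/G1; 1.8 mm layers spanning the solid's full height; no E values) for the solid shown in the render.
Reading the render: the shape is a regular 9-sided prism (a cylinder approximated with 9 flat sides), circumscribed radius ≈ 4 mm, height ≈ 11 mm (dimensions read to the nearest mm from the axis ticks). For the g-code, the solid's height is divided into equal slices at the stated Δz and each level perimeter traced with G1 moves after a G0 lift.

; perimeter-only toolpath
G21 ; units = mm
G90 ; absolute positioning
G28 ; home
; layer 1
G0 Z1.8
G0 X8.0 Y4.0
G1 X7.1 Y6.6
G1 X4.7 Y7.9
G1 X2.0 Y7.5
G1 X0.2 Y5.4
G1 X0.2 Y2.6
G1 X2.0 Y0.5
G1 X4.7 Y0.1
G1 X7.1 Y1.4
G1 X8.0 Y4.0
; layer 2
G0 Z3.7
G0 X8.0 Y4.0
G1 X7.1 Y6.6
G1 X4.7 Y7.9
G1 X2.0 Y7.5
G1 X0.2 Y5.4
G1 X0.2 Y2.6
G1 X2.0 Y0.5
G1 X4.7 Y0.1
G1 X7.1 Y1.4
G1 X8.0 Y4.0
; layer 3
G0 Z5.5
G0 X8.0 Y4.0
G1 X7.1 Y6.6
G1 X4.7 Y7.9
G1 X2.0 Y7.5
G1 X0.2 Y5.4
G1 X0.2 Y2.6
G1 X2.0 Y0.5
G1 X4.7 Y0.1
G1 X7.1 Y1.4
G1 X8.0 Y4.0
; layer 4
G0 Z7.3
G0 X8.0 Y4.0
G1 X7.1 Y6.6
G1 X4.7 Y7.9
G1 X2.0 Y7.5
G1 X0.2 Y5.4
G1 X0.2 Y2.6
G1 X2.0 Y0.5
G1 X4.7 Y0.1
G1 X7.1 Y1.4
G1 X8.0 Y4.0
; layer 5
G0 Z9.2
G0 X8.0 Y4.0
G1 X7.1 Y6.6
G1 X4.7 Y7.9
G1 X2.0 Y7.5
G1 X0.2 Y5.4
G1 X0.2 Y2.6
G1 X2.0 Y0.5
G1 X4.7 Y0.1
G1 X7.1 Y1.4
G1 X8.0 Y4.0
; layer 6
G0 Z11.0
G0 X8.0 Y4.0
G1 X7.1 Y6.6
G1 X4.7 Y7.9
G1 X2.0 Y7.5
G1 X0.2 Y5.4
G1 X0.2 Y2.6
G1 X2.0 Y0.5
G1 X4.7 Y0.1
G1 X7.1 Y1.4
G1 X8.0 Y4.0
M2 ; end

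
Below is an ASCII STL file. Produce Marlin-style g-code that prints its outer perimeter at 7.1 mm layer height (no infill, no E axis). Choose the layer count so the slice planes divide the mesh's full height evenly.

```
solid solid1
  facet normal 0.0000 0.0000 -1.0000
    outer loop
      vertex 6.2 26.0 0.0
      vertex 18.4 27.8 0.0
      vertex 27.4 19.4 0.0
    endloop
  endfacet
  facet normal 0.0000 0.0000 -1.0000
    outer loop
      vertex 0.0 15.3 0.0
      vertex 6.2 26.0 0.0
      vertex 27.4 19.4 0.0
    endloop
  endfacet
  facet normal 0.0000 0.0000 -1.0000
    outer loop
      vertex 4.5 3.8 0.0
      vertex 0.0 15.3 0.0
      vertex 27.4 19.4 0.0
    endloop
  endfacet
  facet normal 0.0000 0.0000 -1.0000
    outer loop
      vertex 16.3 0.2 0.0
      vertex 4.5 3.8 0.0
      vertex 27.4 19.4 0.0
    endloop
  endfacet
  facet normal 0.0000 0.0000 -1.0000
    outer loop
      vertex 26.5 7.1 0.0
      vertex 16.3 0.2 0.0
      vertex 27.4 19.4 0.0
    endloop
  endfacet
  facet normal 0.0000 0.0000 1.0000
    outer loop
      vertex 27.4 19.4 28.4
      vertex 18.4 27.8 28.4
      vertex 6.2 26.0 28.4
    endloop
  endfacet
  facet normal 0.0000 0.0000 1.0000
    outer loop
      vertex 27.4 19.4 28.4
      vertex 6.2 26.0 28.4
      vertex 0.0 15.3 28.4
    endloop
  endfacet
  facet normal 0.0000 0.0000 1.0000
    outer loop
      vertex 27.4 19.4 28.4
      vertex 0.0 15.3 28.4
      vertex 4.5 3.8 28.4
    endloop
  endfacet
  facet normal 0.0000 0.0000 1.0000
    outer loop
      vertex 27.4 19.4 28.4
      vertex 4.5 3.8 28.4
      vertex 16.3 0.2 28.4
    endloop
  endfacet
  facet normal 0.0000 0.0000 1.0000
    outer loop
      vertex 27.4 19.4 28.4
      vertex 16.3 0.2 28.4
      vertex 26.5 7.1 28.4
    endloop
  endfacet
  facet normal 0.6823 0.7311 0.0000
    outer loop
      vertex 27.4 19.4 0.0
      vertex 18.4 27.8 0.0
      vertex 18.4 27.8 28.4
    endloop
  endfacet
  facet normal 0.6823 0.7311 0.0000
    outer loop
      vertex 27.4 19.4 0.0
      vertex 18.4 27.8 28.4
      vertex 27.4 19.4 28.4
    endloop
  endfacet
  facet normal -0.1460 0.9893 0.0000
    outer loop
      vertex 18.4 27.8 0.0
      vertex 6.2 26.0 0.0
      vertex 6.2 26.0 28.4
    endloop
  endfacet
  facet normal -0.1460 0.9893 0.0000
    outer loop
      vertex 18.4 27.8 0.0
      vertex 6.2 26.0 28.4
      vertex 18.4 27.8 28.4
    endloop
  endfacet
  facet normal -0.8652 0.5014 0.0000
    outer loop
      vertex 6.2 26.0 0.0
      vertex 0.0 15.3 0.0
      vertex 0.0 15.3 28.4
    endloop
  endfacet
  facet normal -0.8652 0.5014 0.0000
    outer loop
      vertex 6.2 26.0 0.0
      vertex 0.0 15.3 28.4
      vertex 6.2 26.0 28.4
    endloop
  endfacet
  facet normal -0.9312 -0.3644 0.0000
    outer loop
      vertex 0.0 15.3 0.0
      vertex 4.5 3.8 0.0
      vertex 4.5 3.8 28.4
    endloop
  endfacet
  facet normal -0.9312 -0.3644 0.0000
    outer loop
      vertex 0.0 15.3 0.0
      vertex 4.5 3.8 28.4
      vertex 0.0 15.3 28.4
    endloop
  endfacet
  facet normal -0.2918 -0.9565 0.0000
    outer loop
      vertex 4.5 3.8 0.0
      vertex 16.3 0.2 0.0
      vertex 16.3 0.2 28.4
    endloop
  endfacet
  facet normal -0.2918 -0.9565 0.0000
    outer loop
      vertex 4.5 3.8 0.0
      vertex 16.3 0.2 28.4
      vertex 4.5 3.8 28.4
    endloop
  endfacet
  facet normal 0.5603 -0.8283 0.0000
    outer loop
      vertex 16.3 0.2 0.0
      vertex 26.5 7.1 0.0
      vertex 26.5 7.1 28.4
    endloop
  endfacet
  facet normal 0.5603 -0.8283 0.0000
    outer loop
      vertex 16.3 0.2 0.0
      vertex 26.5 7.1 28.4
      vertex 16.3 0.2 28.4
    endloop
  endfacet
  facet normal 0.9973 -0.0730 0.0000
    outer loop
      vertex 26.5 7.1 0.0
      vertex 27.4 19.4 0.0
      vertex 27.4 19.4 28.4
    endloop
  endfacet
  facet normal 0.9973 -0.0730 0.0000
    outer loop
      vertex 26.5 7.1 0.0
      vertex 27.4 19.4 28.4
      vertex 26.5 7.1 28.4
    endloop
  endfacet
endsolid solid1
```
; perimeter-only toolpath
G21 ; units = mm
G90 ; absolute positioning
G28 ; home
; layer 1
G0 Z7.1
G0 X27.4 Y19.4
G1 X18.4 Y27.8
G1 X6.2 Y26.0
G1 X0.0 Y15.3
G1 X4.5 Y3.8
G1 X16.3 Y0.2
G1 X26.5 Y7.1
G1 X27.4 Y19.4
; layer 2
G0 Z14.2
G0 X27.4 Y19.4
G1 X18.4 Y27.8
G1 X6.2 Y26.0
G1 X0.0 Y15.3
G1 X4.5 Y3.8
G1 X16.3 Y0.2
G1 X26.5 Y7.1
G1 X27.4 Y19.4
; layer 3
G0 Z21.3
G0 X27.4 Y19.4
G1 X18.4 Y27.8
G1 X6.2 Y26.0
G1 X0.0 Y15.3
G1 X4.5 Y3.8
G1 X16.3 Y0.2
G1 X26.5 Y7.1
G1 X27.4 Y19.4
; layer 4
G0 Z28.4
G0 X27.4 Y19.4
G1 X18.4 Y27.8
G1 X6.2 Y26.0
G1 X0.0 Y15.3
G1 X4.5 Y3.8
G1 X16.3 Y0.2
G1 X26.5 Y7.1
G1 X27.4 Y19.4
M2 ; end

The solid is a regular 7-sided prism (a cylinder approximated with 7 flat sides), circumscribed radius ≈ 14.2 mm, height ≈ 28.4 mm. Slicing at Δz = 7.1 mm — 4 equal slices spanning the solid's height, so layer i sits at z = i·h/4 — gives 4 non-empty perimeters. Each is a 7-segment closed polygon; G0 lifts to the layer z and rapids to the start vertex, then G1 traces the edges.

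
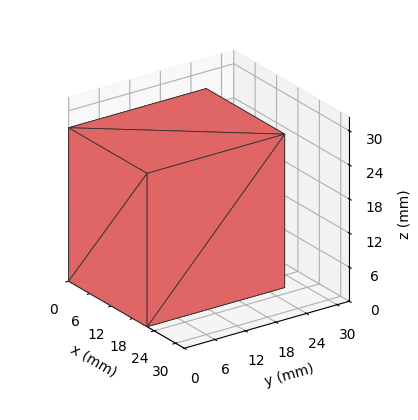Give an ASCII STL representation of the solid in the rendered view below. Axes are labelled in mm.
Reading the render: the shape is a rectangular box, roughly 22 × 27 mm footprint and 27 mm tall (dimensions read to the nearest mm from the axis ticks). For the STL, each face is triangulated and given an outward normal.

solid part
  facet normal 0.0000 0.0000 -1.0000
    outer loop
      vertex 22.0 27.0 0.0
      vertex 22.0 0.0 0.0
      vertex 0.0 0.0 0.0
    endloop
  endfacet
  facet normal 0.0000 0.0000 -1.0000
    outer loop
      vertex 0.0 27.0 0.0
      vertex 22.0 27.0 0.0
      vertex 0.0 0.0 0.0
    endloop
  endfacet
  facet normal 0.0000 0.0000 1.0000
    outer loop
      vertex 0.0 0.0 27.0
      vertex 22.0 0.0 27.0
      vertex 22.0 27.0 27.0
    endloop
  endfacet
  facet normal 0.0000 0.0000 1.0000
    outer loop
      vertex 0.0 0.0 27.0
      vertex 22.0 27.0 27.0
      vertex 0.0 27.0 27.0
    endloop
  endfacet
  facet normal 0.0000 -1.0000 0.0000
    outer loop
      vertex 0.0 0.0 0.0
      vertex 22.0 0.0 0.0
      vertex 22.0 0.0 27.0
    endloop
  endfacet
  facet normal 0.0000 -1.0000 0.0000
    outer loop
      vertex 0.0 0.0 0.0
      vertex 22.0 0.0 27.0
      vertex 0.0 0.0 27.0
    endloop
  endfacet
  facet normal 0.0000 1.0000 0.0000
    outer loop
      vertex 22.0 27.0 27.0
      vertex 22.0 27.0 0.0
      vertex 0.0 27.0 0.0
    endloop
  endfacet
  facet normal 0.0000 1.0000 0.0000
    outer loop
      vertex 0.0 27.0 27.0
      vertex 22.0 27.0 27.0
      vertex 0.0 27.0 0.0
    endloop
  endfacet
  facet normal -1.0000 0.0000 0.0000
    outer loop
      vertex 0.0 27.0 27.0
      vertex 0.0 27.0 0.0
      vertex 0.0 0.0 0.0
    endloop
  endfacet
  facet normal -1.0000 0.0000 0.0000
    outer loop
      vertex 0.0 0.0 27.0
      vertex 0.0 27.0 27.0
      vertex 0.0 0.0 0.0
    endloop
  endfacet
  facet normal 1.0000 0.0000 0.0000
    outer loop
      vertex 22.0 0.0 0.0
      vertex 22.0 27.0 0.0
      vertex 22.0 27.0 27.0
    endloop
  endfacet
  facet normal 1.0000 0.0000 0.0000
    outer loop
      vertex 22.0 0.0 0.0
      vertex 22.0 27.0 27.0
      vertex 22.0 0.0 27.0
    endloop
  endfacet
endsolid part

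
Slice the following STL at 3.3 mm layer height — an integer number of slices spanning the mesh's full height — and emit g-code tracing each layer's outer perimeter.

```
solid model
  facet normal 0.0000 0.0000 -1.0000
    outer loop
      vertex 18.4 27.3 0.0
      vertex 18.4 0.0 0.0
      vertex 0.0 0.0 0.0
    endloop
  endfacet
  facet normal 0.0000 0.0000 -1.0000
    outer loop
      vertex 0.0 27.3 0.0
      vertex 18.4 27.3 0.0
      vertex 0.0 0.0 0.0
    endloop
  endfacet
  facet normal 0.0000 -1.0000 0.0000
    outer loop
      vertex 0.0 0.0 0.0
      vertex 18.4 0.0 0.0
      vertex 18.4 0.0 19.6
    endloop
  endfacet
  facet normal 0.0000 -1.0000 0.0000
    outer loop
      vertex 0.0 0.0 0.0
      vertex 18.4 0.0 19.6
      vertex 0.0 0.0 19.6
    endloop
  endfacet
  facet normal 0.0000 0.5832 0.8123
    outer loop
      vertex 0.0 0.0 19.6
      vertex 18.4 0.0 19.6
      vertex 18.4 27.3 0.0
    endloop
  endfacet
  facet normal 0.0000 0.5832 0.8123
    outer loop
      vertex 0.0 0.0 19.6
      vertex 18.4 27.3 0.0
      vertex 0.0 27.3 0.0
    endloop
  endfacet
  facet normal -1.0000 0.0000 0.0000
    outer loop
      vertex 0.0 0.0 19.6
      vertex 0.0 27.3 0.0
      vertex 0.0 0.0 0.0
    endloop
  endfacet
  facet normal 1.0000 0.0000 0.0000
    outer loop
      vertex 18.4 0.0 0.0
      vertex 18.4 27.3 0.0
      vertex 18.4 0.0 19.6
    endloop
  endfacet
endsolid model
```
; perimeter-only toolpath
G21 ; units = mm
G90 ; absolute positioning
G28 ; home
; layer 1
G0 Z3.3
G0 X0.0 Y0.0
G1 X18.4 Y0.0
G1 X18.4 Y22.8
G1 X0.0 Y22.8
G1 X0.0 Y0.0
; layer 2
G0 Z6.5
G0 X0.0 Y0.0
G1 X18.4 Y0.0
G1 X18.4 Y18.2
G1 X0.0 Y18.2
G1 X0.0 Y0.0
; layer 3
G0 Z9.8
G0 X0.0 Y0.0
G1 X18.4 Y0.0
G1 X18.4 Y13.7
G1 X0.0 Y13.7
G1 X0.0 Y0.0
; layer 4
G0 Z13.1
G0 X0.0 Y0.0
G1 X18.4 Y0.0
G1 X18.4 Y9.1
G1 X0.0 Y9.1
G1 X0.0 Y0.0
; layer 5
G0 Z16.3
G0 X0.0 Y0.0
G1 X18.4 Y0.0
G1 X18.4 Y4.5
G1 X0.0 Y4.5
G1 X0.0 Y0.0
M2 ; end

The solid is a wedge (ramp): 18.4 × 27.3 mm base, rising to 19.6 mm along the y=0 edge and sloping linearly to z=0 at y=27.3. Slicing at Δz = 3.3 mm — 6 equal slices spanning the solid's height, so layer i sits at z = i·h/6 — gives 5 non-empty perimeters. Each is a 4-segment closed polygon; G0 lifts to the layer z and rapids to the start vertex, then G1 traces the edges. The cross-section shrinks linearly with z (the slice at the apex is degenerate and omitted).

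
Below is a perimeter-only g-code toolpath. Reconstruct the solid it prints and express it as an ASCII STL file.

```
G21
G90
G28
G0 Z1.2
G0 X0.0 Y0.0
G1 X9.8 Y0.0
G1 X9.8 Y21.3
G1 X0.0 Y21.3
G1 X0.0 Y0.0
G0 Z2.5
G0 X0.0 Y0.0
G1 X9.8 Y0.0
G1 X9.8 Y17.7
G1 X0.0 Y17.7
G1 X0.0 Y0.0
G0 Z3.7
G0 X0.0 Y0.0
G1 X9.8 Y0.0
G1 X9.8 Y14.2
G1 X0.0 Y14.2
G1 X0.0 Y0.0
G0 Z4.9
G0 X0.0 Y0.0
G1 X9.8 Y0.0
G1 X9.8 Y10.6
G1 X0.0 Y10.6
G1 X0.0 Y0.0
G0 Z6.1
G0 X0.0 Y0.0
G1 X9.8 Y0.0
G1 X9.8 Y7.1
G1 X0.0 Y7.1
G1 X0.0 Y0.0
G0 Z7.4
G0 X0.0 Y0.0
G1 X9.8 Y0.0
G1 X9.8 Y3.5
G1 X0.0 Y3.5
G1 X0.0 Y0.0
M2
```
solid part
  facet normal 0.0000 0.0000 -1.0000
    outer loop
      vertex 9.8 24.8 0.0
      vertex 9.8 0.0 0.0
      vertex 0.0 0.0 0.0
    endloop
  endfacet
  facet normal 0.0000 0.0000 -1.0000
    outer loop
      vertex 0.0 24.8 0.0
      vertex 9.8 24.8 0.0
      vertex 0.0 0.0 0.0
    endloop
  endfacet
  facet normal 0.0000 -1.0000 0.0000
    outer loop
      vertex 0.0 0.0 0.0
      vertex 9.8 0.0 0.0
      vertex 9.8 0.0 8.6
    endloop
  endfacet
  facet normal 0.0000 -1.0000 0.0000
    outer loop
      vertex 0.0 0.0 0.0
      vertex 9.8 0.0 8.6
      vertex 0.0 0.0 8.6
    endloop
  endfacet
  facet normal 0.0000 0.3276 0.9448
    outer loop
      vertex 0.0 0.0 8.6
      vertex 9.8 0.0 8.6
      vertex 9.8 24.8 0.0
    endloop
  endfacet
  facet normal 0.0000 0.3276 0.9448
    outer loop
      vertex 0.0 0.0 8.6
      vertex 9.8 24.8 0.0
      vertex 0.0 24.8 0.0
    endloop
  endfacet
  facet normal -1.0000 0.0000 0.0000
    outer loop
      vertex 0.0 0.0 8.6
      vertex 0.0 24.8 0.0
      vertex 0.0 0.0 0.0
    endloop
  endfacet
  facet normal 1.0000 0.0000 0.0000
    outer loop
      vertex 9.8 0.0 0.0
      vertex 9.8 24.8 0.0
      vertex 9.8 0.0 8.6
    endloop
  endfacet
endsolid part

The G0 Z moves step by Δz≈1.2 mm. The G1 loops shrink linearly with z, so the solid tapers from its base footprint up to z≈8.6. Closing with a flat bottom cap and the tapered top and triangulating gives 8 facets — a wedge (ramp): 9.8 × 24.8 mm base, rising to 8.6 mm along the y=0 edge and sloping linearly to z=0 at y=24.8.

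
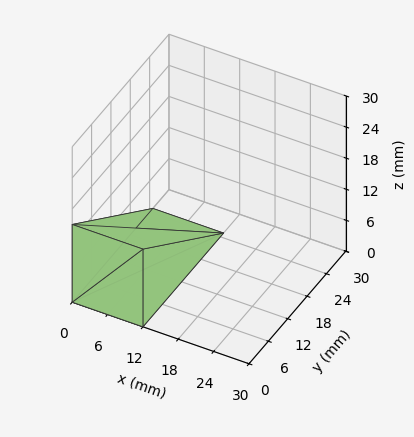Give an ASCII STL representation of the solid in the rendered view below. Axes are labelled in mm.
Reading the render: the shape is a wedge (ramp): 12 × 25 mm base, rising to 15 mm along the y=0 edge and sloping linearly to z=0 at y=25 (dimensions read to the nearest mm from the axis ticks). For the STL, each face is triangulated and given an outward normal.

solid part
  facet normal 0.0000 0.0000 -1.0000
    outer loop
      vertex 12.00 25.00 0.00
      vertex 12.00 0.00 0.00
      vertex 0.00 0.00 0.00
    endloop
  endfacet
  facet normal 0.0000 0.0000 -1.0000
    outer loop
      vertex 0.00 25.00 0.00
      vertex 12.00 25.00 0.00
      vertex 0.00 0.00 0.00
    endloop
  endfacet
  facet normal 0.0000 -1.0000 0.0000
    outer loop
      vertex 0.00 0.00 0.00
      vertex 12.00 0.00 0.00
      vertex 12.00 0.00 15.00
    endloop
  endfacet
  facet normal 0.0000 -1.0000 0.0000
    outer loop
      vertex 0.00 0.00 0.00
      vertex 12.00 0.00 15.00
      vertex 0.00 0.00 15.00
    endloop
  endfacet
  facet normal 0.0000 0.5145 0.8575
    outer loop
      vertex 0.00 0.00 15.00
      vertex 12.00 0.00 15.00
      vertex 12.00 25.00 0.00
    endloop
  endfacet
  facet normal 0.0000 0.5145 0.8575
    outer loop
      vertex 0.00 0.00 15.00
      vertex 12.00 25.00 0.00
      vertex 0.00 25.00 0.00
    endloop
  endfacet
  facet normal -1.0000 0.0000 0.0000
    outer loop
      vertex 0.00 0.00 15.00
      vertex 0.00 25.00 0.00
      vertex 0.00 0.00 0.00
    endloop
  endfacet
  facet normal 1.0000 0.0000 0.0000
    outer loop
      vertex 12.00 0.00 0.00
      vertex 12.00 25.00 0.00
      vertex 12.00 0.00 15.00
    endloop
  endfacet
endsolid part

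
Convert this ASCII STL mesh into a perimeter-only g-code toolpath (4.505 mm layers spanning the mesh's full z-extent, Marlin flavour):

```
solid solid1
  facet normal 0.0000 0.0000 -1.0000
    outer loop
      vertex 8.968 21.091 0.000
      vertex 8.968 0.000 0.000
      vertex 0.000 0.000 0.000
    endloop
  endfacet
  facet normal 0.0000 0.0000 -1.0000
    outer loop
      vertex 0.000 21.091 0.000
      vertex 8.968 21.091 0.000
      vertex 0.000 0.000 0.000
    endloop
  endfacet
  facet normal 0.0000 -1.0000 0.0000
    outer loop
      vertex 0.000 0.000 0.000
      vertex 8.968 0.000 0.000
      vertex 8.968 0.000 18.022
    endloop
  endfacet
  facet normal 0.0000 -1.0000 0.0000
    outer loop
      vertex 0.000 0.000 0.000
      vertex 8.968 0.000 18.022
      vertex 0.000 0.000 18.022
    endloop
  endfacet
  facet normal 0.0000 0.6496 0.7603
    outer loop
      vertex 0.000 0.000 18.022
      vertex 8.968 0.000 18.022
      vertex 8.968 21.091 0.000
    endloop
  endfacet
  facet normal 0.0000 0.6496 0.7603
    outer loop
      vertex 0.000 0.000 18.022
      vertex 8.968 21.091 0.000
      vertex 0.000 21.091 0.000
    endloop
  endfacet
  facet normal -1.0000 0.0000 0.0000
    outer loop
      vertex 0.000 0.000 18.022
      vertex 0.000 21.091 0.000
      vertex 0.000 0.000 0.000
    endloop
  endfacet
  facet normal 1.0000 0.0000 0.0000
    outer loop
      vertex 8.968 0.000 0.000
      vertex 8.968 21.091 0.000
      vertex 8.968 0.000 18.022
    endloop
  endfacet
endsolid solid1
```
; perimeter-only toolpath
G21 ; units = mm
G90 ; absolute positioning
G28 ; home
; layer 1
G0 Z4.505
G0 X0.000 Y0.000
G1 X8.968 Y0.000
G1 X8.968 Y15.818
G1 X0.000 Y15.818
G1 X0.000 Y0.000
; layer 2
G0 Z9.011
G0 X0.000 Y0.000
G1 X8.968 Y0.000
G1 X8.968 Y10.546
G1 X0.000 Y10.546
G1 X0.000 Y0.000
; layer 3
G0 Z13.516
G0 X0.000 Y0.000
G1 X8.968 Y0.000
G1 X8.968 Y5.273
G1 X0.000 Y5.273
G1 X0.000 Y0.000
M2 ; end

The solid is a wedge (ramp): 8.97 × 21.1 mm base, rising to 18 mm along the y=0 edge and sloping linearly to z=0 at y=21.1. Slicing at Δz = 4.505 mm — 4 equal slices spanning the solid's height, so layer i sits at z = i·h/4 — gives 3 non-empty perimeters. Each is a 4-segment closed polygon; G0 lifts to the layer z and rapids to the start vertex, then G1 traces the edges. The cross-section shrinks linearly with z (the slice at the apex is degenerate and omitted).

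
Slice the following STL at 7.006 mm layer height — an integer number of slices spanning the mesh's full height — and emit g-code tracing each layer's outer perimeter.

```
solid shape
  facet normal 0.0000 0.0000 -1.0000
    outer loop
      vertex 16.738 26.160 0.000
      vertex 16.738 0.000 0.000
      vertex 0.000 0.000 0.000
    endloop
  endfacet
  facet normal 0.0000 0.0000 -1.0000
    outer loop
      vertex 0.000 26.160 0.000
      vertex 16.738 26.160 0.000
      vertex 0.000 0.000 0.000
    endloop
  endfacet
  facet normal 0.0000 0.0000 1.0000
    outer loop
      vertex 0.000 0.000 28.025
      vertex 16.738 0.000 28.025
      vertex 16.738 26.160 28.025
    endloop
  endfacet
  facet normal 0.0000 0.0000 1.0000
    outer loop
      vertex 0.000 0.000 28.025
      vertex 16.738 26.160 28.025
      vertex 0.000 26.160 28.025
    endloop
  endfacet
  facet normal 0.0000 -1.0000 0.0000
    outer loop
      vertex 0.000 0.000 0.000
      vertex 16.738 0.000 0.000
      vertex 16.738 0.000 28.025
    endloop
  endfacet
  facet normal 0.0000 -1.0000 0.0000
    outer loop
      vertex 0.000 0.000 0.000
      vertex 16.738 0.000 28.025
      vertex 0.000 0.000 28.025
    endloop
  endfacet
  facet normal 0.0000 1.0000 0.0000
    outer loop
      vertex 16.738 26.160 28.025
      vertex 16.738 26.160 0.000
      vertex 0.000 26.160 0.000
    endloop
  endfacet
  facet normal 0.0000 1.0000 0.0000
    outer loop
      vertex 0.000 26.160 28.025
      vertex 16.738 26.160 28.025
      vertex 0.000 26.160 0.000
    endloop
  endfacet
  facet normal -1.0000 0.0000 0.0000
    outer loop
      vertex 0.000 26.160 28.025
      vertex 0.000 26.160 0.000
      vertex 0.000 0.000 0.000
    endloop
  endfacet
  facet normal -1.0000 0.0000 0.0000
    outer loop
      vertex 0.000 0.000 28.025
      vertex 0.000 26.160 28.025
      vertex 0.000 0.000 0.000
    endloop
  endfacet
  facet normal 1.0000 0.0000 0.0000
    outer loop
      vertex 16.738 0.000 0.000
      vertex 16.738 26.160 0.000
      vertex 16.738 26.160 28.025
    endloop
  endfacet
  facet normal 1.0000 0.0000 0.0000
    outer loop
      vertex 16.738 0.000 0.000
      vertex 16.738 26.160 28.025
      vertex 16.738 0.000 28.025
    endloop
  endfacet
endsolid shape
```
; perimeter-only toolpath
G21 ; units = mm
G90 ; absolute positioning
G28 ; home
; layer 1
G0 Z7.006
G0 X0.000 Y0.000
G1 X16.738 Y0.000
G1 X16.738 Y26.160
G1 X0.000 Y26.160
G1 X0.000 Y0.000
; layer 2
G0 Z14.012
G0 X0.000 Y0.000
G1 X16.738 Y0.000
G1 X16.738 Y26.160
G1 X0.000 Y26.160
G1 X0.000 Y0.000
; layer 3
G0 Z21.019
G0 X0.000 Y0.000
G1 X16.738 Y0.000
G1 X16.738 Y26.160
G1 X0.000 Y26.160
G1 X0.000 Y0.000
; layer 4
G0 Z28.025
G0 X0.000 Y0.000
G1 X16.738 Y0.000
G1 X16.738 Y26.160
G1 X0.000 Y26.160
G1 X0.000 Y0.000
M2 ; end

The solid is a rectangular box, roughly 16.7 × 26.2 mm footprint and 28 mm tall. Slicing at Δz = 7.006 mm — 4 equal slices spanning the solid's height, so layer i sits at z = i·h/4 — gives 4 non-empty perimeters. Each is a 4-segment closed polygon; G0 lifts to the layer z and rapids to the start vertex, then G1 traces the edges.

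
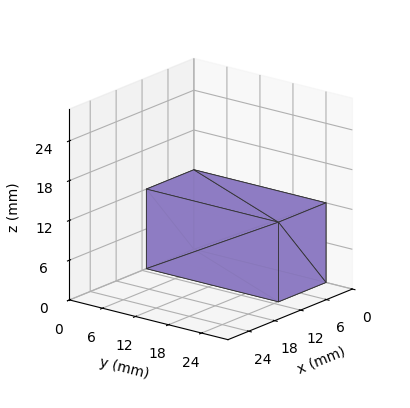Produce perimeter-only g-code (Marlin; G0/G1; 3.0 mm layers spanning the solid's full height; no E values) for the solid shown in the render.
Reading the render: the shape is a rectangular box, roughly 11 × 24 mm footprint and 12 mm tall (dimensions read to the nearest mm from the axis ticks). For the g-code, the solid's height is divided into equal slices at the stated Δz and each level perimeter traced with G1 moves after a G0 lift.

; perimeter-only toolpath
G21 ; units = mm
G90 ; absolute positioning
G28 ; home
; layer 1
G0 Z3.0
G0 X0.0 Y0.0
G1 X11.0 Y0.0
G1 X11.0 Y24.0
G1 X0.0 Y24.0
G1 X0.0 Y0.0
; layer 2
G0 Z6.0
G0 X0.0 Y0.0
G1 X11.0 Y0.0
G1 X11.0 Y24.0
G1 X0.0 Y24.0
G1 X0.0 Y0.0
; layer 3
G0 Z9.0
G0 X0.0 Y0.0
G1 X11.0 Y0.0
G1 X11.0 Y24.0
G1 X0.0 Y24.0
G1 X0.0 Y0.0
; layer 4
G0 Z12.0
G0 X0.0 Y0.0
G1 X11.0 Y0.0
G1 X11.0 Y24.0
G1 X0.0 Y24.0
G1 X0.0 Y0.0
M2 ; end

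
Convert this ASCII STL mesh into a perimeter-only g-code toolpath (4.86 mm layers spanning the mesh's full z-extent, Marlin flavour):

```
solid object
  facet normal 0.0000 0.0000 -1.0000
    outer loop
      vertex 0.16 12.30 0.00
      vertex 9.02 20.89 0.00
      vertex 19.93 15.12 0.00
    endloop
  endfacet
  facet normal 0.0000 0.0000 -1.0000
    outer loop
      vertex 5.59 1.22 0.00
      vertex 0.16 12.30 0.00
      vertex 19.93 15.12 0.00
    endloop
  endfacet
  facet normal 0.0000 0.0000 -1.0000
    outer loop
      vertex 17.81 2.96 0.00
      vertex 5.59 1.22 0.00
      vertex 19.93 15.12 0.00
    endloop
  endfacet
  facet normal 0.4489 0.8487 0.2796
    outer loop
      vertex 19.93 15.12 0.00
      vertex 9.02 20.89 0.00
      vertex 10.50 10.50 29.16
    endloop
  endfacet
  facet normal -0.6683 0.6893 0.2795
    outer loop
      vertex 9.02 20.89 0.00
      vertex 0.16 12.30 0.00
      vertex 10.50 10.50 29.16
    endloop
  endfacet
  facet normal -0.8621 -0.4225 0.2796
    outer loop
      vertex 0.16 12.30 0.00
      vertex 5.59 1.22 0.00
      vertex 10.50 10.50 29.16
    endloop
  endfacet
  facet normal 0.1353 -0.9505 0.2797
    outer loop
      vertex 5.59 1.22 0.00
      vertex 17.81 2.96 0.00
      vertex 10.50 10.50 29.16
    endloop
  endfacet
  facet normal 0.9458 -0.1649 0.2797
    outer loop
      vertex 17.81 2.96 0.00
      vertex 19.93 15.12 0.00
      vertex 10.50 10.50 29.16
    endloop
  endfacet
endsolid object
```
; perimeter-only toolpath
G21 ; units = mm
G90 ; absolute positioning
G28 ; home
; layer 1
G0 Z4.86
G0 X18.36 Y14.35
G1 X9.27 Y19.16
G1 X1.88 Y12.00
G1 X6.41 Y2.77
G1 X16.59 Y4.22
G1 X18.36 Y14.35
; layer 2
G0 Z9.72
G0 X16.79 Y13.58
G1 X9.51 Y17.43
G1 X3.61 Y11.70
G1 X7.23 Y4.31
G1 X15.37 Y5.47
G1 X16.79 Y13.58
; layer 3
G0 Z14.58
G0 X15.21 Y12.81
G1 X9.76 Y15.70
G1 X5.33 Y11.40
G1 X8.04 Y5.86
G1 X14.15 Y6.73
G1 X15.21 Y12.81
; layer 4
G0 Z19.44
G0 X13.64 Y12.04
G1 X10.01 Y13.96
G1 X7.05 Y11.10
G1 X8.86 Y7.41
G1 X12.94 Y7.99
G1 X13.64 Y12.04
; layer 5
G0 Z24.30
G0 X12.07 Y11.27
G1 X10.25 Y12.23
G1 X8.78 Y10.80
G1 X9.68 Y8.95
G1 X11.72 Y9.24
G1 X12.07 Y11.27
M2 ; end

The solid is a regular 5-sided pyramid, base circumscribed radius ≈ 10.5 mm, apex at z ≈ 29.2 mm. Slicing at Δz = 4.86 mm — 6 equal slices spanning the solid's height, so layer i sits at z = i·h/6 — gives 5 non-empty perimeters. Each is a 5-segment closed polygon; G0 lifts to the layer z and rapids to the start vertex, then G1 traces the edges. The cross-section shrinks linearly with z (the slice at the apex is degenerate and omitted).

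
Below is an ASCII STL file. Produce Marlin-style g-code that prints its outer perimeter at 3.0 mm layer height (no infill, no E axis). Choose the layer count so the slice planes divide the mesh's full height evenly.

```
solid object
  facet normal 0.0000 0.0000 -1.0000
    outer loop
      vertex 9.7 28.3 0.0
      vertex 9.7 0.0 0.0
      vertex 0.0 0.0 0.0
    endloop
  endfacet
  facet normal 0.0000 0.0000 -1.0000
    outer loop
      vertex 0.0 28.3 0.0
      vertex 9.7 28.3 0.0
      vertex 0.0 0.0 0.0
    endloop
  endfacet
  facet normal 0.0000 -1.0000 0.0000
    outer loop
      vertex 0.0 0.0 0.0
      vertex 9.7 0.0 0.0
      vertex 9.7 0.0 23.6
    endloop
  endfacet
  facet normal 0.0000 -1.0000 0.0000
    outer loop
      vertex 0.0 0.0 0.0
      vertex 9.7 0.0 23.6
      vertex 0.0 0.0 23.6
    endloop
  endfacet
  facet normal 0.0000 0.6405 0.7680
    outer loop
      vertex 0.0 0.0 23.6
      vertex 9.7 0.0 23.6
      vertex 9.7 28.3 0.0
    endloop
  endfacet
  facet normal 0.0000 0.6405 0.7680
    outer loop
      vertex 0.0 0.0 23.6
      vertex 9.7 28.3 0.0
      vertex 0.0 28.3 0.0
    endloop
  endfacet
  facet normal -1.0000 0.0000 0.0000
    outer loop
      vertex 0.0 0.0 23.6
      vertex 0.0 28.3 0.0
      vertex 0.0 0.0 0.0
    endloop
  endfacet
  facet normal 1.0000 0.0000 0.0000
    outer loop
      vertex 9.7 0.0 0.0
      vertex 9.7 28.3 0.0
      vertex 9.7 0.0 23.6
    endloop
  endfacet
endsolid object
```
; perimeter-only toolpath
G21 ; units = mm
G90 ; absolute positioning
G28 ; home
; layer 1
G0 Z3.0
G0 X0.0 Y0.0
G1 X9.7 Y0.0
G1 X9.7 Y24.8
G1 X0.0 Y24.8
G1 X0.0 Y0.0
; layer 2
G0 Z5.9
G0 X0.0 Y0.0
G1 X9.7 Y0.0
G1 X9.7 Y21.2
G1 X0.0 Y21.2
G1 X0.0 Y0.0
; layer 3
G0 Z8.9
G0 X0.0 Y0.0
G1 X9.7 Y0.0
G1 X9.7 Y17.7
G1 X0.0 Y17.7
G1 X0.0 Y0.0
; layer 4
G0 Z11.8
G0 X0.0 Y0.0
G1 X9.7 Y0.0
G1 X9.7 Y14.2
G1 X0.0 Y14.2
G1 X0.0 Y0.0
; layer 5
G0 Z14.8
G0 X0.0 Y0.0
G1 X9.7 Y0.0
G1 X9.7 Y10.6
G1 X0.0 Y10.6
G1 X0.0 Y0.0
; layer 6
G0 Z17.7
G0 X0.0 Y0.0
G1 X9.7 Y0.0
G1 X9.7 Y7.1
G1 X0.0 Y7.1
G1 X0.0 Y0.0
; layer 7
G0 Z20.7
G0 X0.0 Y0.0
G1 X9.7 Y0.0
G1 X9.7 Y3.5
G1 X0.0 Y3.5
G1 X0.0 Y0.0
M2 ; end

The solid is a wedge (ramp): 9.7 × 28.3 mm base, rising to 23.6 mm along the y=0 edge and sloping linearly to z=0 at y=28.3. Slicing at Δz = 3.0 mm — 8 equal slices spanning the solid's height, so layer i sits at z = i·h/8 — gives 7 non-empty perimeters. Each is a 4-segment closed polygon; G0 lifts to the layer z and rapids to the start vertex, then G1 traces the edges. The cross-section shrinks linearly with z (the slice at the apex is degenerate and omitted).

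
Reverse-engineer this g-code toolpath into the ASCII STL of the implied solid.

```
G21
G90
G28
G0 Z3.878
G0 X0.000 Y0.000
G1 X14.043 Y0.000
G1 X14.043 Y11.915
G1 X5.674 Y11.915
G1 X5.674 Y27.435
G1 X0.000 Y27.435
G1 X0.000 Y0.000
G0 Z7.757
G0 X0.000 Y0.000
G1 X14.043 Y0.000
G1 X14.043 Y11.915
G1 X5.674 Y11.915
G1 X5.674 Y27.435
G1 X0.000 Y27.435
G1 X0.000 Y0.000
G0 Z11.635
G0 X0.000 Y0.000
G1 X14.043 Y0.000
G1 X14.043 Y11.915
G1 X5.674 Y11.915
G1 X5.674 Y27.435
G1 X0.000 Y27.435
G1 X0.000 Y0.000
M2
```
solid part
  facet normal 0.0000 0.0000 -1.0000
    outer loop
      vertex 14.043 11.915 0.000
      vertex 14.043 0.000 0.000
      vertex 0.000 0.000 0.000
    endloop
  endfacet
  facet normal 0.0000 0.0000 -1.0000
    outer loop
      vertex 5.674 11.915 0.000
      vertex 14.043 11.915 0.000
      vertex 0.000 0.000 0.000
    endloop
  endfacet
  facet normal 0.0000 0.0000 -1.0000
    outer loop
      vertex 5.674 27.435 0.000
      vertex 5.674 11.915 0.000
      vertex 0.000 0.000 0.000
    endloop
  endfacet
  facet normal 0.0000 0.0000 -1.0000
    outer loop
      vertex 0.000 27.435 0.000
      vertex 5.674 27.435 0.000
      vertex 0.000 0.000 0.000
    endloop
  endfacet
  facet normal 0.0000 0.0000 1.0000
    outer loop
      vertex 0.000 0.000 11.635
      vertex 14.043 0.000 11.635
      vertex 14.043 11.915 11.635
    endloop
  endfacet
  facet normal 0.0000 0.0000 1.0000
    outer loop
      vertex 0.000 0.000 11.635
      vertex 14.043 11.915 11.635
      vertex 5.674 11.915 11.635
    endloop
  endfacet
  facet normal 0.0000 0.0000 1.0000
    outer loop
      vertex 0.000 0.000 11.635
      vertex 5.674 11.915 11.635
      vertex 5.674 27.435 11.635
    endloop
  endfacet
  facet normal 0.0000 0.0000 1.0000
    outer loop
      vertex 0.000 0.000 11.635
      vertex 5.674 27.435 11.635
      vertex 0.000 27.435 11.635
    endloop
  endfacet
  facet normal 0.0000 -1.0000 0.0000
    outer loop
      vertex 0.000 0.000 0.000
      vertex 14.043 0.000 0.000
      vertex 14.043 0.000 11.635
    endloop
  endfacet
  facet normal 0.0000 -1.0000 0.0000
    outer loop
      vertex 0.000 0.000 0.000
      vertex 14.043 0.000 11.635
      vertex 0.000 0.000 11.635
    endloop
  endfacet
  facet normal 1.0000 0.0000 0.0000
    outer loop
      vertex 14.043 0.000 0.000
      vertex 14.043 11.915 0.000
      vertex 14.043 11.915 11.635
    endloop
  endfacet
  facet normal 1.0000 0.0000 0.0000
    outer loop
      vertex 14.043 0.000 0.000
      vertex 14.043 11.915 11.635
      vertex 14.043 0.000 11.635
    endloop
  endfacet
  facet normal 0.0000 1.0000 0.0000
    outer loop
      vertex 14.043 11.915 0.000
      vertex 5.674 11.915 0.000
      vertex 5.674 11.915 11.635
    endloop
  endfacet
  facet normal 0.0000 1.0000 0.0000
    outer loop
      vertex 14.043 11.915 0.000
      vertex 5.674 11.915 11.635
      vertex 14.043 11.915 11.635
    endloop
  endfacet
  facet normal 1.0000 0.0000 0.0000
    outer loop
      vertex 5.674 11.915 0.000
      vertex 5.674 27.435 0.000
      vertex 5.674 27.435 11.635
    endloop
  endfacet
  facet normal 1.0000 0.0000 0.0000
    outer loop
      vertex 5.674 11.915 0.000
      vertex 5.674 27.435 11.635
      vertex 5.674 11.915 11.635
    endloop
  endfacet
  facet normal 0.0000 1.0000 0.0000
    outer loop
      vertex 5.674 27.435 0.000
      vertex 0.000 27.435 0.000
      vertex 0.000 27.435 11.635
    endloop
  endfacet
  facet normal 0.0000 1.0000 0.0000
    outer loop
      vertex 5.674 27.435 0.000
      vertex 0.000 27.435 11.635
      vertex 5.674 27.435 11.635
    endloop
  endfacet
  facet normal -1.0000 0.0000 0.0000
    outer loop
      vertex 0.000 27.435 0.000
      vertex 0.000 0.000 0.000
      vertex 0.000 0.000 11.635
    endloop
  endfacet
  facet normal -1.0000 0.0000 0.0000
    outer loop
      vertex 0.000 27.435 0.000
      vertex 0.000 0.000 11.635
      vertex 0.000 27.435 11.635
    endloop
  endfacet
endsolid part

The G0 Z moves step by Δz≈3.878 mm. Every layer's G1 loop is the same polygon, so the solid is a straight extrusion of it from z=0 to z≈11.6. Closing with flat bottom and top caps and triangulating gives 20 facets — an L-shaped prism: outer 14 × 27.4 mm, arm thicknesses ≈ 11.9 mm (horizontal) and 5.67 mm (vertical), extruded 11.6 mm in z.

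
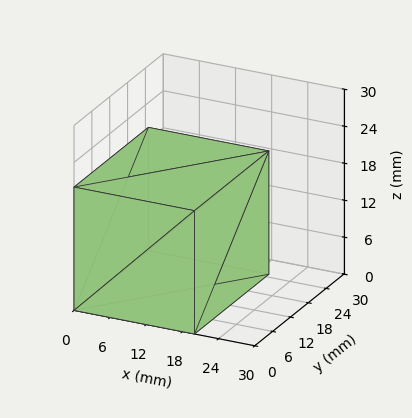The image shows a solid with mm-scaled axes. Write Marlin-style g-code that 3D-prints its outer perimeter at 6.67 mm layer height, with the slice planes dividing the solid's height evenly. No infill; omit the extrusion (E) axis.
Reading the render: the shape is a rectangular box, roughly 20 × 25 mm footprint and 20 mm tall (dimensions read to the nearest mm from the axis ticks). For the g-code, the solid's height is divided into equal slices at the stated Δz and each level perimeter traced with G1 moves after a G0 lift.

; perimeter-only toolpath
G21 ; units = mm
G90 ; absolute positioning
G28 ; home
; layer 1
G0 Z6.67
G0 X0.00 Y0.00
G1 X20.00 Y0.00
G1 X20.00 Y25.00
G1 X0.00 Y25.00
G1 X0.00 Y0.00
; layer 2
G0 Z13.33
G0 X0.00 Y0.00
G1 X20.00 Y0.00
G1 X20.00 Y25.00
G1 X0.00 Y25.00
G1 X0.00 Y0.00
; layer 3
G0 Z20.00
G0 X0.00 Y0.00
G1 X20.00 Y0.00
G1 X20.00 Y25.00
G1 X0.00 Y25.00
G1 X0.00 Y0.00
M2 ; end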